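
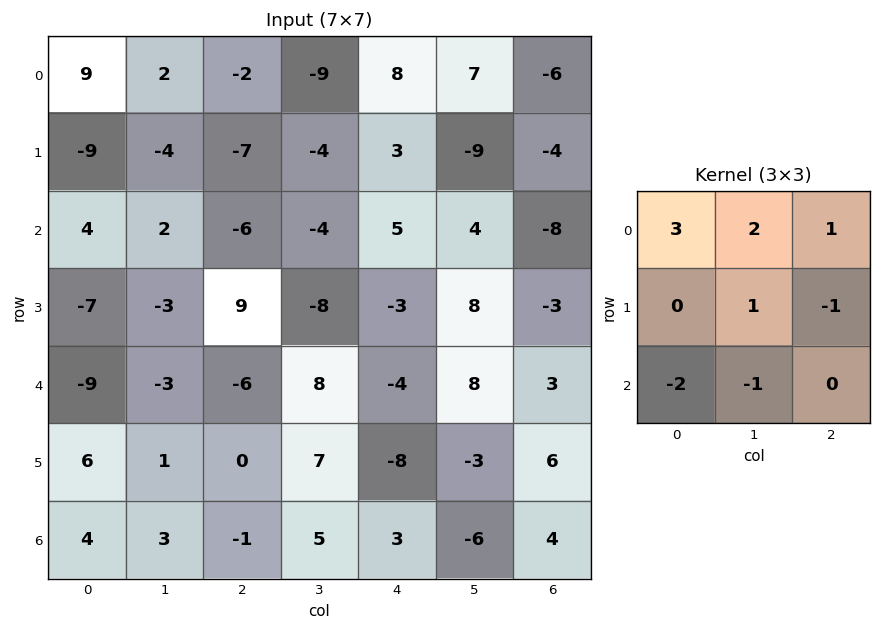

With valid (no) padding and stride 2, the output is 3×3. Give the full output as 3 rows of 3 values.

Output[0,0]: The receptive field on the input at this output position is [9 2 -2 / -9 -4 -7 / 4 2 -6]. Elementwise product with the kernel and sum: 9·3 + 2·2 + -2·1 + -4·1 + -7·-1 + 4·-2 + 2·-1.

22 -7 13
19 -22 26
-49 6 -2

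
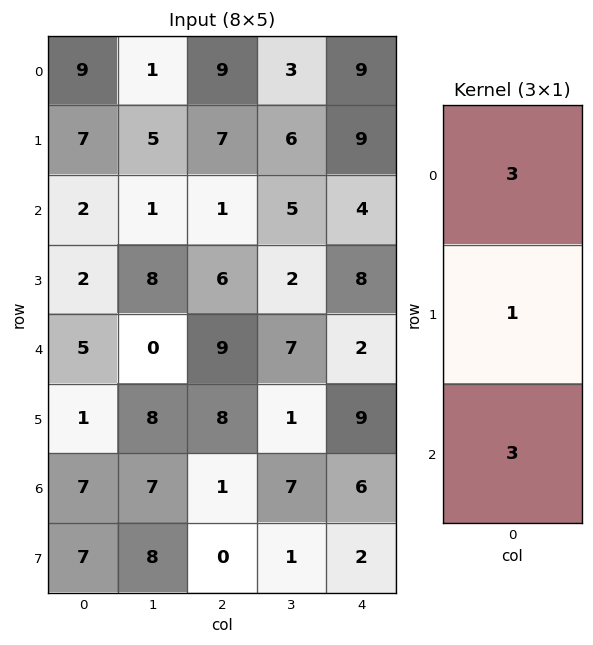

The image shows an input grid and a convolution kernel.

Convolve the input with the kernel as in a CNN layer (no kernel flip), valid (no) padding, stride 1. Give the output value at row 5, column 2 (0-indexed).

The receptive field on the input at this output position is [8 / 1 / 0]. Elementwise product with the kernel and sum: 8·3 + 1·1 + 0·3.

25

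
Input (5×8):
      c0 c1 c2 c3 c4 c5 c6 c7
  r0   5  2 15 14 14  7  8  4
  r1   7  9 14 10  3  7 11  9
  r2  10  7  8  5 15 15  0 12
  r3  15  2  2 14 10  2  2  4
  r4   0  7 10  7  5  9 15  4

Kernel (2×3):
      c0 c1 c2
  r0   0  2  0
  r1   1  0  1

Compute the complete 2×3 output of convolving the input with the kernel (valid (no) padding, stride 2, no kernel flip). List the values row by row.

25 45 28
31 22 42

Output[0,0]: The receptive field on the input at this output position is [5 2 15 / 7 9 14]. Elementwise product with the kernel and sum: 2·2 + 7·1 + 14·1.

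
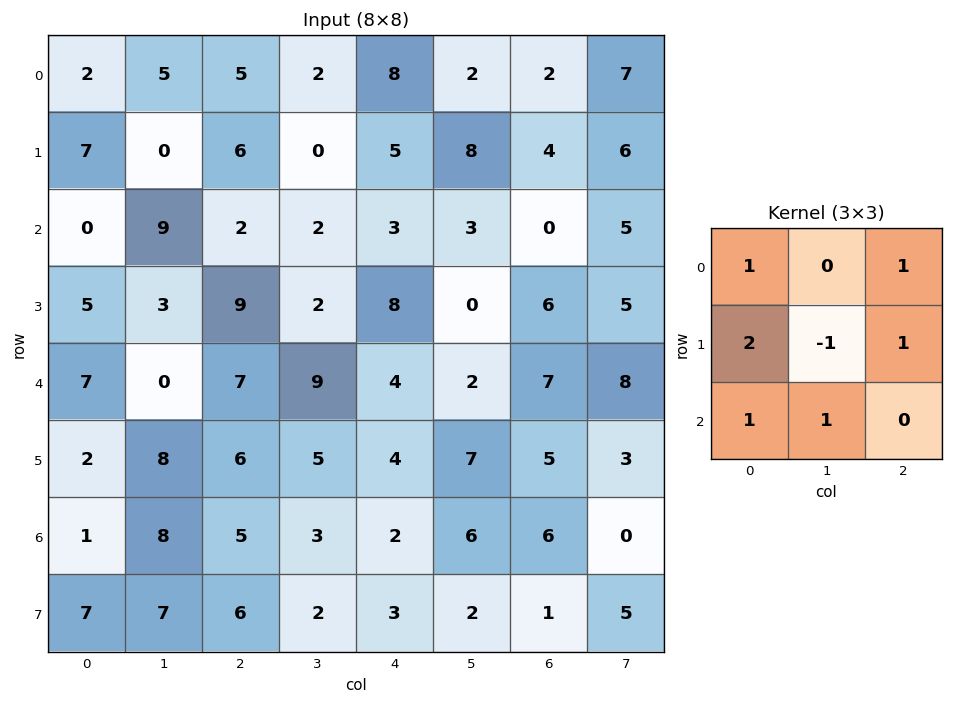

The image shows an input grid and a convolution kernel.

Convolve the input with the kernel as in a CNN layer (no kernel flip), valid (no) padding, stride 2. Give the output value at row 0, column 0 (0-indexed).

36

The receptive field on the input at this output position is [2 5 5 / 7 0 6 / 0 9 2]. Elementwise product with the kernel and sum: 2·1 + 5·1 + 7·2 + 0·-1 + 6·1 + 0·1 + 9·1.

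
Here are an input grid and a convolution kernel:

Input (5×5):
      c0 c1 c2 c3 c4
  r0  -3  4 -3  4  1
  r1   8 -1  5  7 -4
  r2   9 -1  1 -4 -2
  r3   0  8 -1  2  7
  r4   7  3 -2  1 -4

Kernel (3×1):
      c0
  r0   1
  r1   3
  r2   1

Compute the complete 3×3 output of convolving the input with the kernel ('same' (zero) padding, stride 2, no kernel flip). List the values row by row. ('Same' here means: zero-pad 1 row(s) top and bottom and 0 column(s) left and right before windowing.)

-1 -4 -1
35 7 -3
21 -7 -5

Output[0,0]: The receptive field on the zero-padded input at this output position is [0 / -3 / 8]. Elementwise product with the kernel and sum: 0·1 + -3·3 + 8·1.
Output[0,1]: The receptive field on the zero-padded input at this output position is [0 / -3 / 5]. Elementwise product with the kernel and sum: 0·1 + -3·3 + 5·1.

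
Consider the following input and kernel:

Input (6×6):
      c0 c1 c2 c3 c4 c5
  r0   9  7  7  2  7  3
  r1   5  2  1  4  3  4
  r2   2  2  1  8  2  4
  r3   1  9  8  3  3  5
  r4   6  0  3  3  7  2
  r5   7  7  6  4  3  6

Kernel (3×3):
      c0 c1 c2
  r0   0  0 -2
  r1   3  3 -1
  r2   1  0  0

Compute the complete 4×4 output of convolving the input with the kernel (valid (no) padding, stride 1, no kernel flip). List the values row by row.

Output[0,0]: The receptive field on the input at this output position is [9 7 7 / 5 2 1 / 2 2 1]. Elementwise product with the kernel and sum: 7·-2 + 5·3 + 2·3 + 1·-1 + 2·1.

8 3 -1 19
10 2 27 21
26 32 29 8
6 7 11 22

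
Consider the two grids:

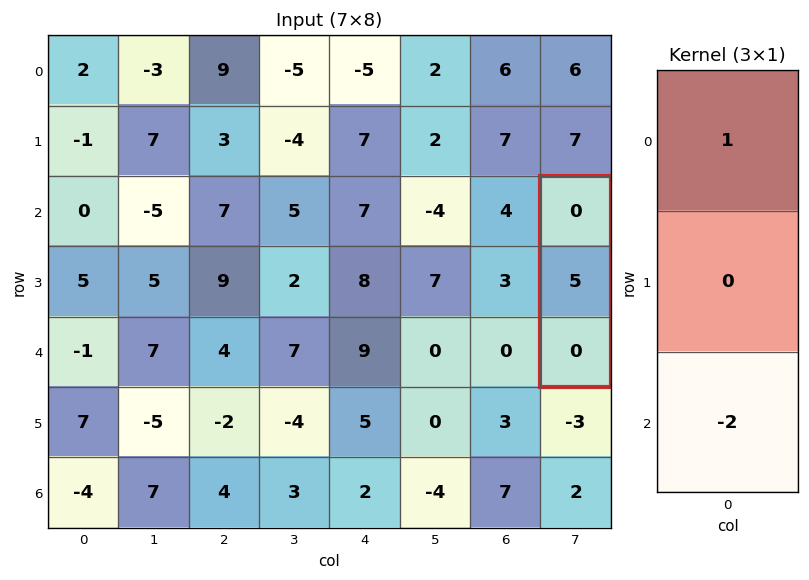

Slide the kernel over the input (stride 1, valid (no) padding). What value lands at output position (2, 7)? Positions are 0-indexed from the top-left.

The receptive field on the input at this output position is [0 / 5 / 0]. Elementwise product with the kernel and sum: 0·1 + 0·-2.

0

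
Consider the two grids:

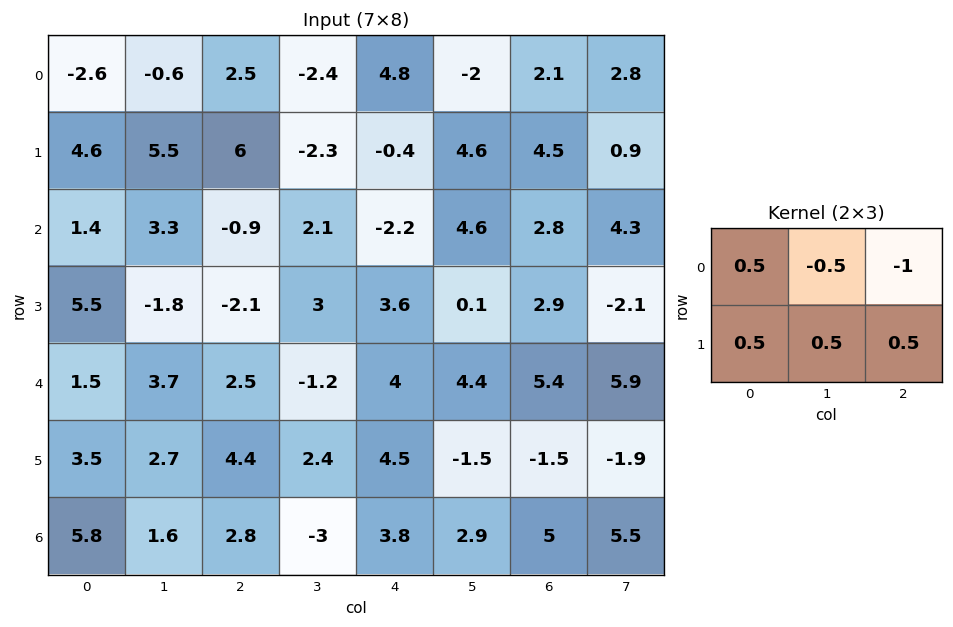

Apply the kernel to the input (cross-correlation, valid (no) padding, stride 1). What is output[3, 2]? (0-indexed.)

The receptive field on the input at this output position is [-2.1 3 3.6 / 2.5 -1.2 4]. Elementwise product with the kernel and sum: -2.1·0.5 + 3·-0.5 + 3.6·-1 + 2.5·0.5 + -1.2·0.5 + 4·0.5.

-3.5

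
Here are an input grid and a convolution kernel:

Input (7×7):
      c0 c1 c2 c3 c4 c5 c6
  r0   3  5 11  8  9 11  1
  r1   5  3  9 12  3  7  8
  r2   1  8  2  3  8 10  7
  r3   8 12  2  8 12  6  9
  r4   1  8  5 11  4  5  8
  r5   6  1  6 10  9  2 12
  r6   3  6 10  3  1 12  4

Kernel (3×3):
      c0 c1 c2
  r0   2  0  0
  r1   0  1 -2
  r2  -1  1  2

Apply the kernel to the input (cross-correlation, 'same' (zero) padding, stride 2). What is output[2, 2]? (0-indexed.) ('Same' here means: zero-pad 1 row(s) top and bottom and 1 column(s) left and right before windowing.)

13

The receptive field on the zero-padded input at this output position is [8 12 6 / 11 4 5 / 10 9 2]. Elementwise product with the kernel and sum: 8·2 + 4·1 + 5·-2 + 10·-1 + 9·1 + 2·2.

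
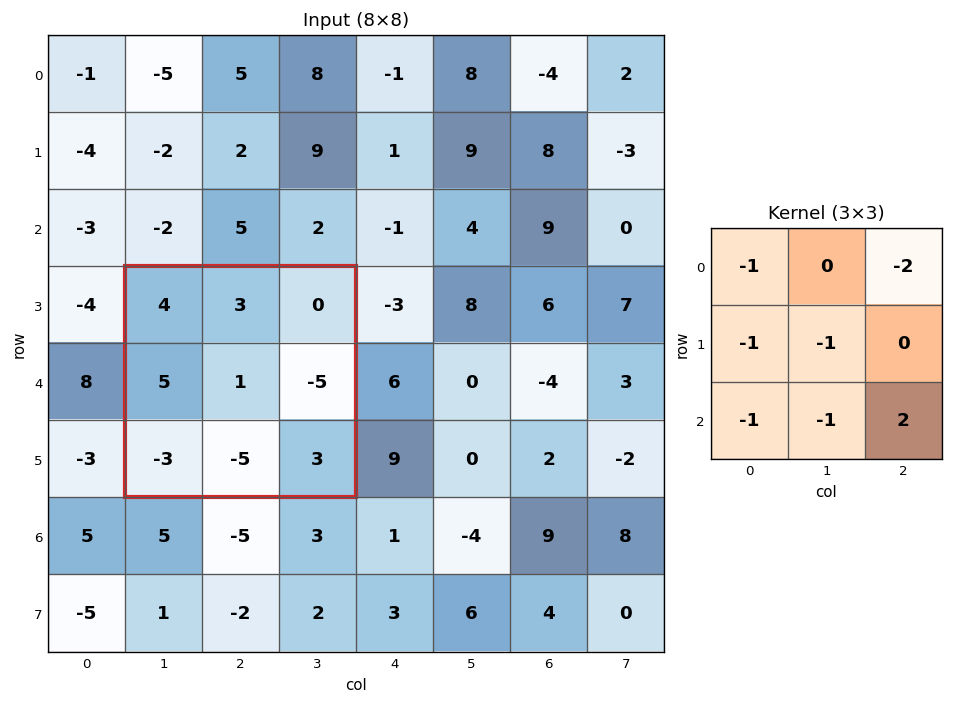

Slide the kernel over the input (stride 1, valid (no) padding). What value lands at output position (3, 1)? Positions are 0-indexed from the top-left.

The receptive field on the input at this output position is [4 3 0 / 5 1 -5 / -3 -5 3]. Elementwise product with the kernel and sum: 4·-1 + 0·-2 + 5·-1 + 1·-1 + -3·-1 + -5·-1 + 3·2.

4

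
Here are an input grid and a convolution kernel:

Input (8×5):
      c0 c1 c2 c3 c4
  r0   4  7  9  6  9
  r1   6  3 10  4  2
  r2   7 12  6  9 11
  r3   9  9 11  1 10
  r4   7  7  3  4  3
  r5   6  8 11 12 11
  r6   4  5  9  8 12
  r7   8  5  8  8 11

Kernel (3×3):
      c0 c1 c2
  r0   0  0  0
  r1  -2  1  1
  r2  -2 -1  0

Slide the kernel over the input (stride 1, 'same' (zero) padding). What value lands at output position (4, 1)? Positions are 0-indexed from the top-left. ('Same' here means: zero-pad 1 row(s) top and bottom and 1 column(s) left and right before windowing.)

The receptive field on the zero-padded input at this output position is [9 9 11 / 7 7 3 / 6 8 11]. Elementwise product with the kernel and sum: 7·-2 + 7·1 + 3·1 + 6·-2 + 8·-1.

-24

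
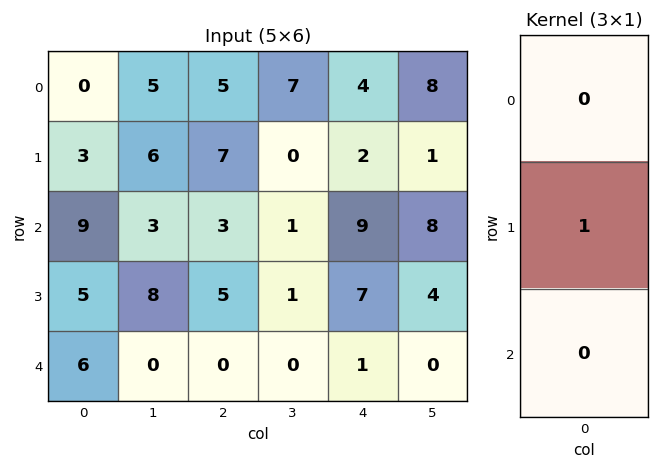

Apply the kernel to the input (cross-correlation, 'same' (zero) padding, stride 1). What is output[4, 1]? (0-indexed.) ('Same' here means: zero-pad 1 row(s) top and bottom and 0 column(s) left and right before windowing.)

The receptive field on the zero-padded input at this output position is [8 / 0 / 0]. Elementwise product with the kernel and sum: 0·1.

0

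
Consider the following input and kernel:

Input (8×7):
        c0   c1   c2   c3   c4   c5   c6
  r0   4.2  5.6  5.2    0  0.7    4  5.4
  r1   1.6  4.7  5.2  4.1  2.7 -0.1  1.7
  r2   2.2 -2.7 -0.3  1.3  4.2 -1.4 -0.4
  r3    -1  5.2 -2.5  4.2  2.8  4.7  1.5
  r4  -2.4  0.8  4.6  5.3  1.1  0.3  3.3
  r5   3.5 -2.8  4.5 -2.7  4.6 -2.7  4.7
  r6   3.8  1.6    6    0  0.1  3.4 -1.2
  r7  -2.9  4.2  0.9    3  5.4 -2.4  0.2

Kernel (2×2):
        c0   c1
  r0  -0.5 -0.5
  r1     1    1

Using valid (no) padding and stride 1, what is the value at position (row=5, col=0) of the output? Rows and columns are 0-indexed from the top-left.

The receptive field on the input at this output position is [3.5 -2.8 / 3.8 1.6]. Elementwise product with the kernel and sum: 3.5·-0.5 + -2.8·-0.5 + 3.8·1 + 1.6·1.

5.05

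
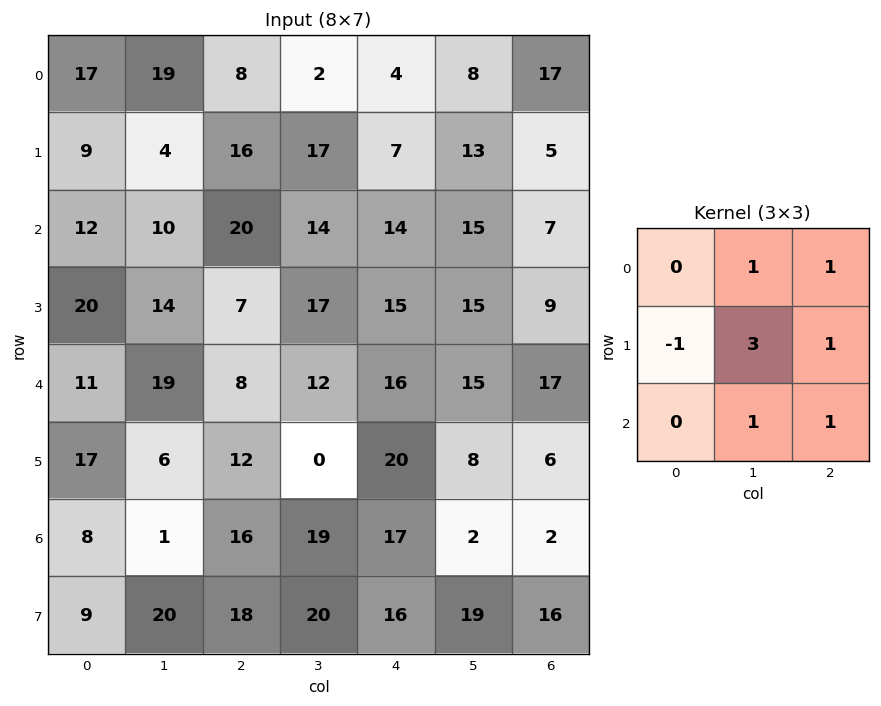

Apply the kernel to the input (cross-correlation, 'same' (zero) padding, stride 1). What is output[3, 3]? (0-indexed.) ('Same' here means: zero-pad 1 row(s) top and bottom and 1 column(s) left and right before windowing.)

The receptive field on the zero-padded input at this output position is [20 14 14 / 7 17 15 / 8 12 16]. Elementwise product with the kernel and sum: 14·1 + 14·1 + 7·-1 + 17·3 + 15·1 + 12·1 + 16·1.

115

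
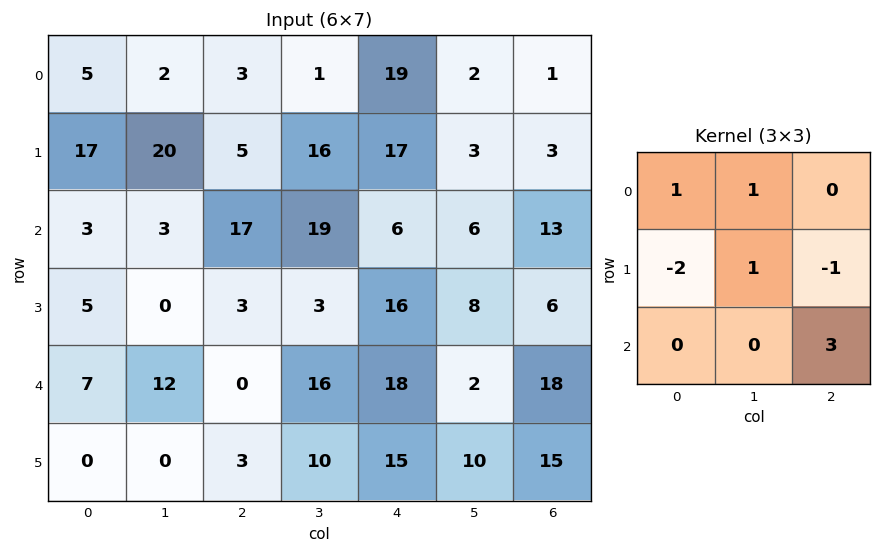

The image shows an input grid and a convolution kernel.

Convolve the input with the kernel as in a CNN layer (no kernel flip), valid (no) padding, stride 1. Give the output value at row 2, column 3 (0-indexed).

33

The receptive field on the input at this output position is [19 6 6 / 3 16 8 / 16 18 2]. Elementwise product with the kernel and sum: 19·1 + 6·1 + 3·-2 + 16·1 + 8·-1 + 2·3.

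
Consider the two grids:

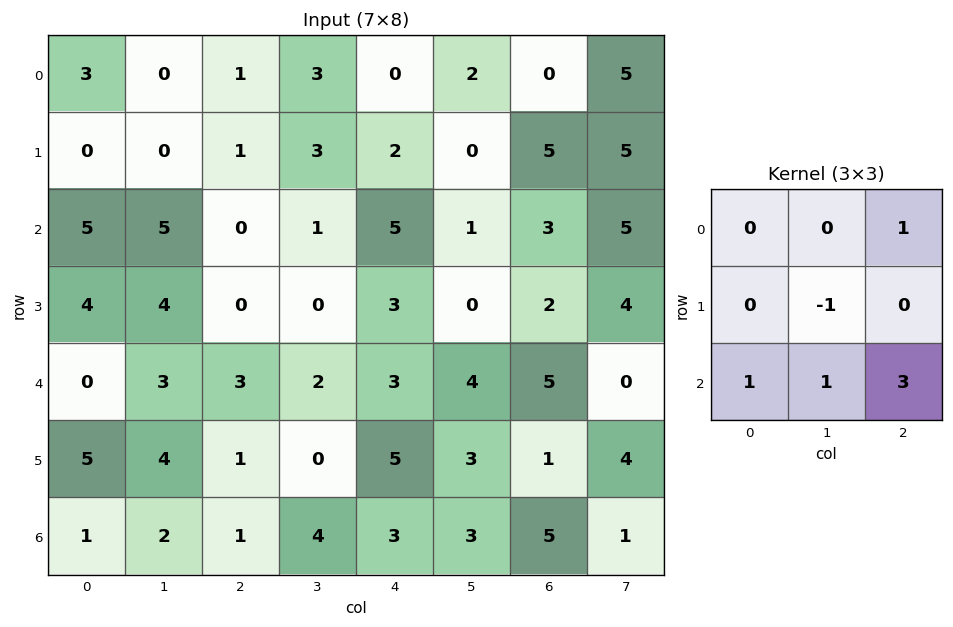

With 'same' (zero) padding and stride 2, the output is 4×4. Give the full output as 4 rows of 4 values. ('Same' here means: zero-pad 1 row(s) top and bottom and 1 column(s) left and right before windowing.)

-3 9 5 20
11 7 -2 16
21 2 11 15
3 -1 0 -1

Output[0,0]: The receptive field on the zero-padded input at this output position is [0 0 0 / 0 3 0 / 0 0 0]. Elementwise product with the kernel and sum: 0·1 + 3·-1 + 0·1 + 0·1 + 0·3.
Output[0,1]: The receptive field on the zero-padded input at this output position is [0 0 0 / 0 1 3 / 0 1 3]. Elementwise product with the kernel and sum: 0·1 + 1·-1 + 0·1 + 1·1 + 3·3.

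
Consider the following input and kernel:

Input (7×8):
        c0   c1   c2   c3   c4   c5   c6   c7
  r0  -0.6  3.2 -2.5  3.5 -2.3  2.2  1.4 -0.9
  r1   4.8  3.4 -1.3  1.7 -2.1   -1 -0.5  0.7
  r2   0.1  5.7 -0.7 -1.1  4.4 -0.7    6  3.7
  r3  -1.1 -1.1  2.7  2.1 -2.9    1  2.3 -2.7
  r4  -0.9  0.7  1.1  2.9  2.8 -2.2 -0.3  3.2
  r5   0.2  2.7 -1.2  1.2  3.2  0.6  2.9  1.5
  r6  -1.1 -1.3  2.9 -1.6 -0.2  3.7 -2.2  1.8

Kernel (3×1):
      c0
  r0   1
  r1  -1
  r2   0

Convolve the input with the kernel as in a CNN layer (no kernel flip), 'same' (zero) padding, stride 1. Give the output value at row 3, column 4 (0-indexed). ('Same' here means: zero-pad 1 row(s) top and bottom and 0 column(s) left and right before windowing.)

The receptive field on the zero-padded input at this output position is [4.4 / -2.9 / 2.8]. Elementwise product with the kernel and sum: 4.4·1 + -2.9·-1.

7.3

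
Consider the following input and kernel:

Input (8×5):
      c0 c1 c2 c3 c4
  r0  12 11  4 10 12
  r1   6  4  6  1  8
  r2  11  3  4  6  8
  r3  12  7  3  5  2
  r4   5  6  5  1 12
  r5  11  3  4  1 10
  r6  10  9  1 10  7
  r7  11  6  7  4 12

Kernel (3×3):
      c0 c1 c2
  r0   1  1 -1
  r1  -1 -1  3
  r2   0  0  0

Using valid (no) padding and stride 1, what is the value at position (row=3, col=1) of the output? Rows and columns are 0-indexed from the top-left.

The receptive field on the input at this output position is [7 3 5 / 6 5 1 / 3 4 1]. Elementwise product with the kernel and sum: 7·1 + 3·1 + 5·-1 + 6·-1 + 5·-1 + 1·3.

-3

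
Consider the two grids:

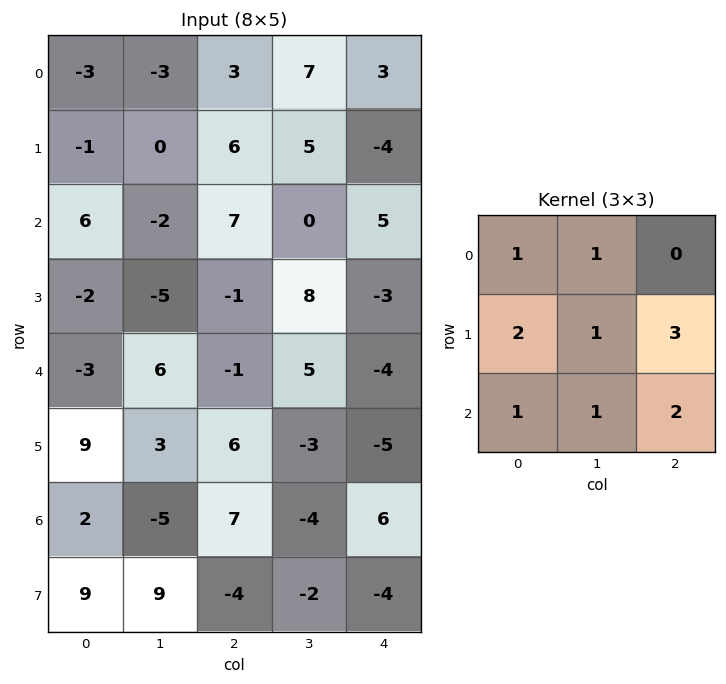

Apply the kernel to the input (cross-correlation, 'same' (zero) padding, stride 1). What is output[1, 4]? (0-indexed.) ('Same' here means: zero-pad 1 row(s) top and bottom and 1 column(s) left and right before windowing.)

The receptive field on the zero-padded input at this output position is [7 3 0 / 5 -4 0 / 0 5 0]. Elementwise product with the kernel and sum: 7·1 + 3·1 + 5·2 + -4·1 + 0·3 + 0·1 + 5·1 + 0·2.

21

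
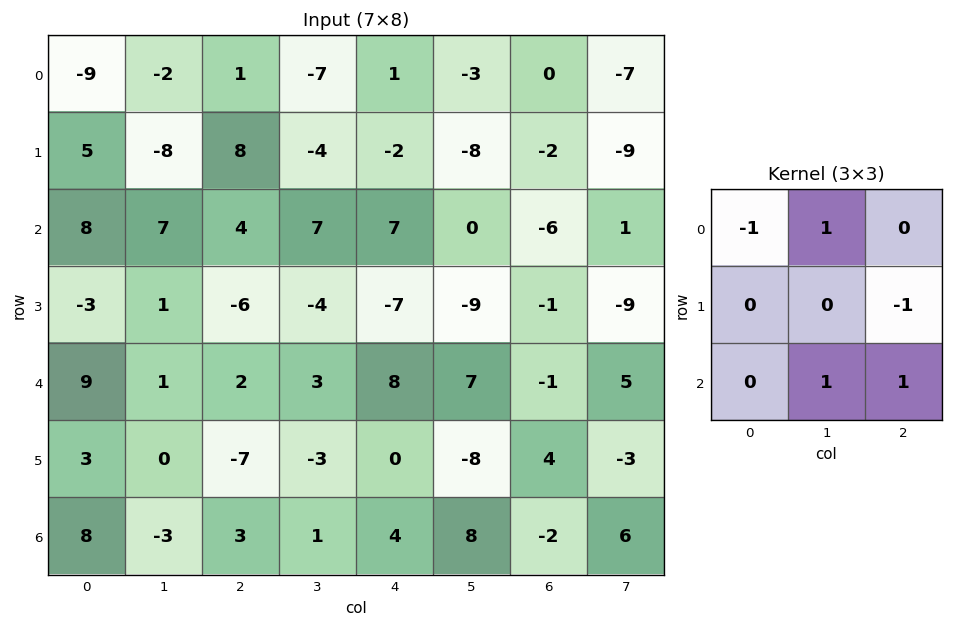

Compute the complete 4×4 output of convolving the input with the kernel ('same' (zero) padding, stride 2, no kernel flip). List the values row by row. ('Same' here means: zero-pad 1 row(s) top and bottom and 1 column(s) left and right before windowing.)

Output[0,0]: The receptive field on the zero-padded input at this output position is [0 0 0 / 0 -9 -2 / 0 5 -8]. Elementwise product with the kernel and sum: 0·-1 + 0·1 + -2·-1 + 5·1 + -8·1.
Output[0,1]: The receptive field on the zero-padded input at this output position is [0 0 0 / -2 1 -7 / -8 8 -4]. Elementwise product with the kernel and sum: 0·-1 + 0·1 + -7·-1 + 8·1 + -4·1.

-1 11 -7 -4
-4 -1 -14 -5
-1 -20 -18 4
6 -8 -5 6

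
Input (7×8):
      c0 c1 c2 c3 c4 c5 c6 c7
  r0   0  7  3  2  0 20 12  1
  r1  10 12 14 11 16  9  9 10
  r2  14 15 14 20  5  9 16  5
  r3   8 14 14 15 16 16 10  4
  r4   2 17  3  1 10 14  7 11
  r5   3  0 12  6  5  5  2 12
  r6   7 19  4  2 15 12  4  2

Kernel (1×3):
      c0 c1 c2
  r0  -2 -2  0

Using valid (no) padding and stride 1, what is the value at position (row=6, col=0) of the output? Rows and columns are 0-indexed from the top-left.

-52

The receptive field on the input at this output position is [7 19 4]. Elementwise product with the kernel and sum: 7·-2 + 19·-2.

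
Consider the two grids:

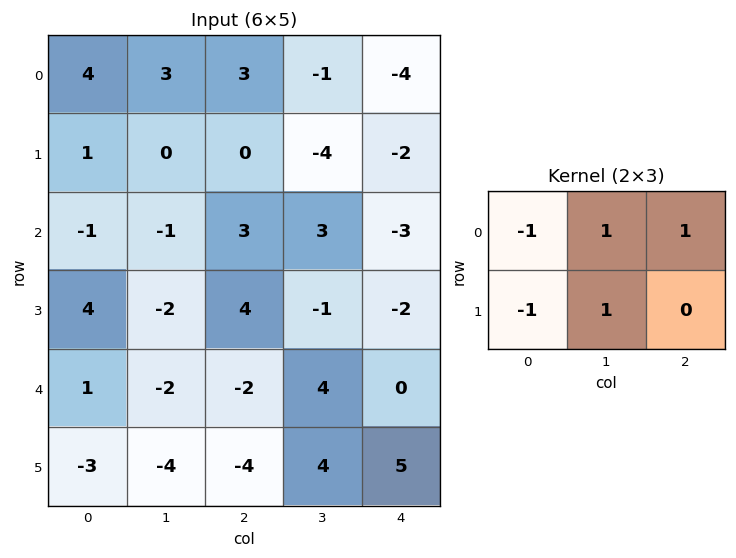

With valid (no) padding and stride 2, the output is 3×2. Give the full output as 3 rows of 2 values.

1 -12
-3 -8
-6 14

Output[0,0]: The receptive field on the input at this output position is [4 3 3 / 1 0 0]. Elementwise product with the kernel and sum: 4·-1 + 3·1 + 3·1 + 1·-1 + 0·1.
Output[0,1]: The receptive field on the input at this output position is [3 -1 -4 / 0 -4 -2]. Elementwise product with the kernel and sum: 3·-1 + -1·1 + -4·1 + 0·-1 + -4·1.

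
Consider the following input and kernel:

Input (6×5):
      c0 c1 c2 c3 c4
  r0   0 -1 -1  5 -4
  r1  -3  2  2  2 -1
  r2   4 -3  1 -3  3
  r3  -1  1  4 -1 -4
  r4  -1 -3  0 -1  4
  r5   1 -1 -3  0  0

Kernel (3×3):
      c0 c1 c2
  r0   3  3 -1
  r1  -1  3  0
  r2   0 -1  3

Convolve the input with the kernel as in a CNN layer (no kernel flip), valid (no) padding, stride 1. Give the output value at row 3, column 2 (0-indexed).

The receptive field on the input at this output position is [4 -1 -4 / 0 -1 4 / -3 0 0]. Elementwise product with the kernel and sum: 4·3 + -1·3 + -4·-1 + 0·-1 + -1·3 + 0·-1 + 0·3.

10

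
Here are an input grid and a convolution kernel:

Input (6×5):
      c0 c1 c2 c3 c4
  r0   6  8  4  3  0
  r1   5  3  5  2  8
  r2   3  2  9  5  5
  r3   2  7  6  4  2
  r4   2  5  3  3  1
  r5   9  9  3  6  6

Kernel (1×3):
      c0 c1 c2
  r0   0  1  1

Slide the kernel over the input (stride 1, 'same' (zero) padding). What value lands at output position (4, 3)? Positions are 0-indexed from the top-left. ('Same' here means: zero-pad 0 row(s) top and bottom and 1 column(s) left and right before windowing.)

4

The receptive field on the zero-padded input at this output position is [3 3 1]. Elementwise product with the kernel and sum: 3·1 + 1·1.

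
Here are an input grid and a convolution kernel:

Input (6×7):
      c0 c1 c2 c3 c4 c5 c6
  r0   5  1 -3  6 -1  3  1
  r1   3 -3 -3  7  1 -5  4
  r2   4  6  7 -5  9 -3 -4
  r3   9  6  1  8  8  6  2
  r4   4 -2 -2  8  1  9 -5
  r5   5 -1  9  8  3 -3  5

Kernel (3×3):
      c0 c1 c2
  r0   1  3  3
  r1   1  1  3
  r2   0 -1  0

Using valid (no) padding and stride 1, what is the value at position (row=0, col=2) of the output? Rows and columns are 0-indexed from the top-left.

The receptive field on the input at this output position is [-3 6 -1 / -3 7 1 / 7 -5 9]. Elementwise product with the kernel and sum: -3·1 + 6·3 + -1·3 + -3·1 + 7·1 + 1·3 + -5·-1.

24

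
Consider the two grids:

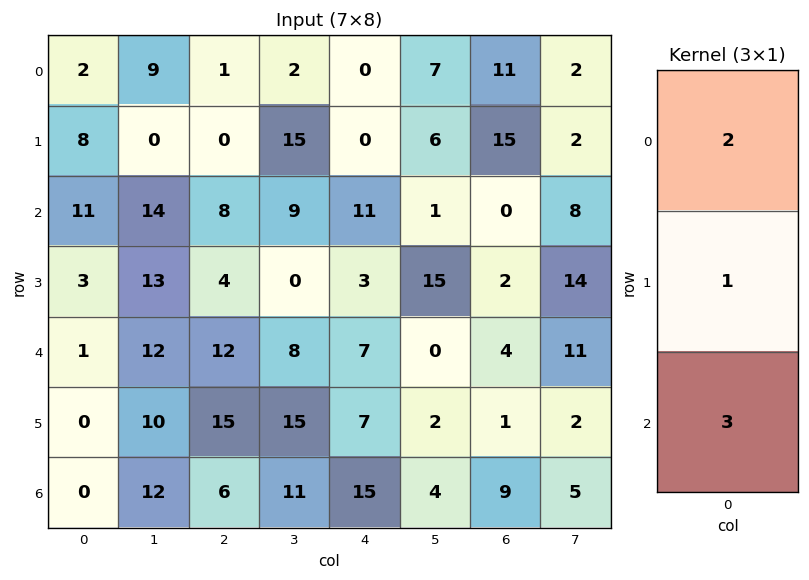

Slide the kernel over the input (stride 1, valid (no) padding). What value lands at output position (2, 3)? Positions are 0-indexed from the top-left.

The receptive field on the input at this output position is [9 / 0 / 8]. Elementwise product with the kernel and sum: 9·2 + 0·1 + 8·3.

42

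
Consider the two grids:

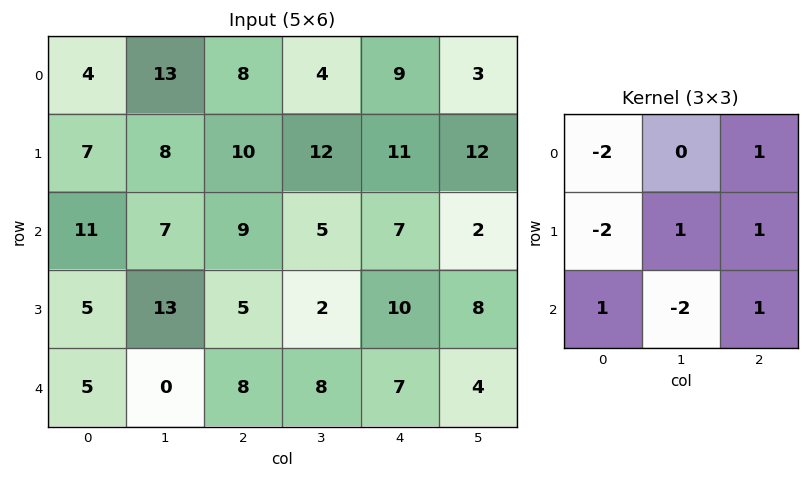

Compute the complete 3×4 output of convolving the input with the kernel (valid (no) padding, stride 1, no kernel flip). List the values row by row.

10 -22 2 -13
-26 1 -4 -23
8 -36 -10 4

Output[0,0]: The receptive field on the input at this output position is [4 13 8 / 7 8 10 / 11 7 9]. Elementwise product with the kernel and sum: 4·-2 + 8·1 + 7·-2 + 8·1 + 10·1 + 11·1 + 7·-2 + 9·1.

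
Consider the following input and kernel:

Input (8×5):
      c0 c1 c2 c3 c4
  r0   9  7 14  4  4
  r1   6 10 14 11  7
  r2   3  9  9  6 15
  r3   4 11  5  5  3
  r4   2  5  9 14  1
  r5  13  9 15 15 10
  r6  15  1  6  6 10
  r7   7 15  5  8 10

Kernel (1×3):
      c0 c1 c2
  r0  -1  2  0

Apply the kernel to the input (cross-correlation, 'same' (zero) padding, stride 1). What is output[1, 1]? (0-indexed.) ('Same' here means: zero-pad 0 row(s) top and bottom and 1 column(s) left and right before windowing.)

14

The receptive field on the zero-padded input at this output position is [6 10 14]. Elementwise product with the kernel and sum: 6·-1 + 10·2.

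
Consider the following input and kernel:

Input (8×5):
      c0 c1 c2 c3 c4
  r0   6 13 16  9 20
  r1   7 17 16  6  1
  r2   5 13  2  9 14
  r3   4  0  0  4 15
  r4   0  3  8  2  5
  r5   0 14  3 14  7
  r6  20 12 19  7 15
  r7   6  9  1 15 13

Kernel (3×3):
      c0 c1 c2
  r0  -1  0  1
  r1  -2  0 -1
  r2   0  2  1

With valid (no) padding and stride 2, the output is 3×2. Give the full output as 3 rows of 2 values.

8 3
3 6
48 13

Output[0,0]: The receptive field on the input at this output position is [6 13 16 / 7 17 16 / 5 13 2]. Elementwise product with the kernel and sum: 6·-1 + 16·1 + 7·-2 + 16·-1 + 13·2 + 2·1.
Output[0,1]: The receptive field on the input at this output position is [16 9 20 / 16 6 1 / 2 9 14]. Elementwise product with the kernel and sum: 16·-1 + 20·1 + 16·-2 + 1·-1 + 9·2 + 14·1.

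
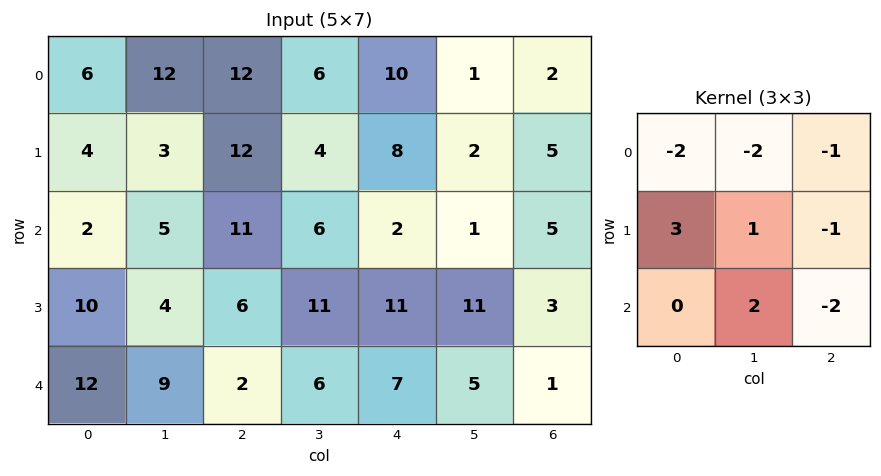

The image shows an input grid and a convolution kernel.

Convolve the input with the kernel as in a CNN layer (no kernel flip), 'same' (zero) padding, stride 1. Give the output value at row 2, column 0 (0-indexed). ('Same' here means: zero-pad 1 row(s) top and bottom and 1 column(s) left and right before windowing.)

-2

The receptive field on the zero-padded input at this output position is [0 4 3 / 0 2 5 / 0 10 4]. Elementwise product with the kernel and sum: 0·-2 + 4·-2 + 3·-1 + 0·3 + 2·1 + 5·-1 + 10·2 + 4·-2.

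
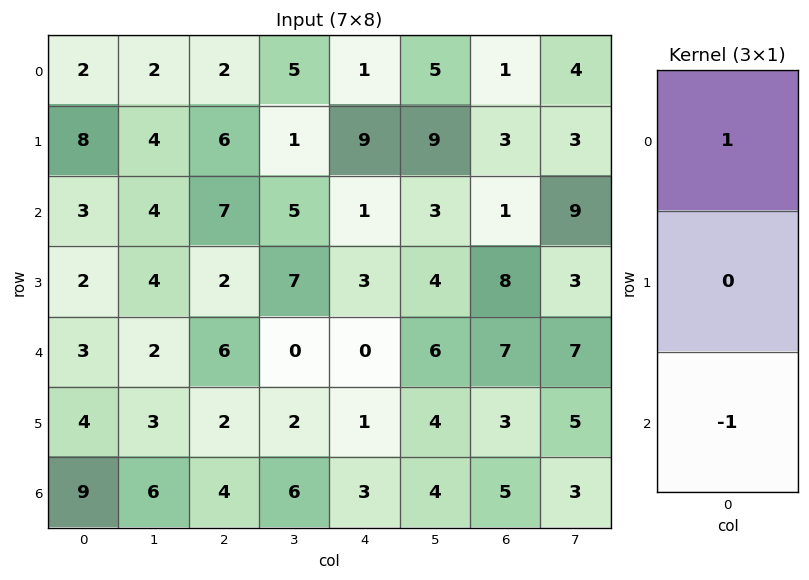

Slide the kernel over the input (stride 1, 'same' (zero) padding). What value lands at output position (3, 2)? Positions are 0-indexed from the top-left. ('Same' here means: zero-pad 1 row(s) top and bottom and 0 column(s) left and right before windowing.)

1

The receptive field on the zero-padded input at this output position is [7 / 2 / 6]. Elementwise product with the kernel and sum: 7·1 + 6·-1.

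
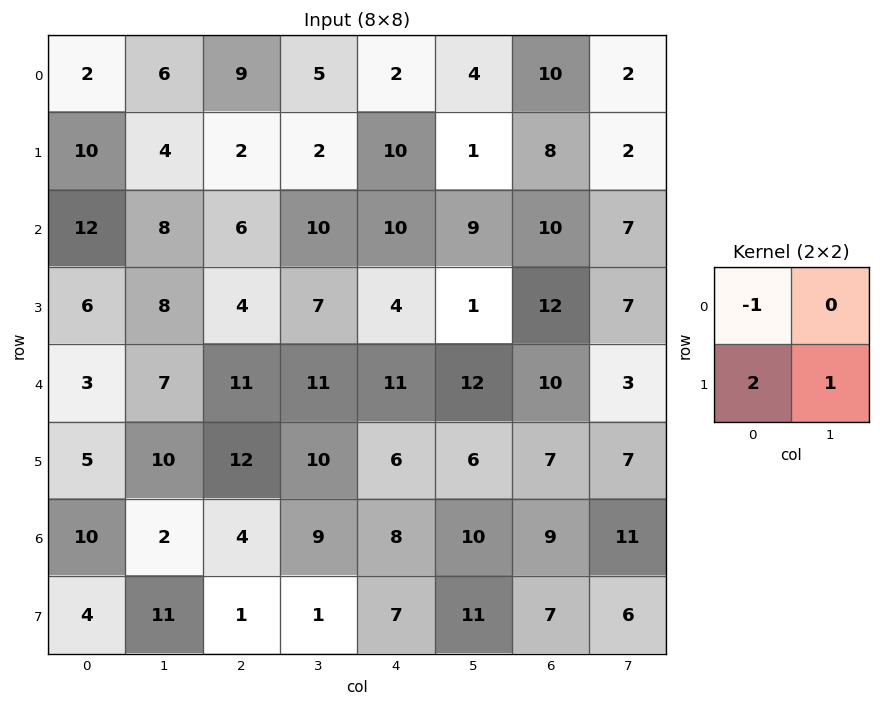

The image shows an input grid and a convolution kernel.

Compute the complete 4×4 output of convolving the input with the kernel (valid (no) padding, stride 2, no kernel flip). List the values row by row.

22 -3 19 8
8 9 -1 21
17 23 7 11
9 -1 17 11

Output[0,0]: The receptive field on the input at this output position is [2 6 / 10 4]. Elementwise product with the kernel and sum: 2·-1 + 10·2 + 4·1.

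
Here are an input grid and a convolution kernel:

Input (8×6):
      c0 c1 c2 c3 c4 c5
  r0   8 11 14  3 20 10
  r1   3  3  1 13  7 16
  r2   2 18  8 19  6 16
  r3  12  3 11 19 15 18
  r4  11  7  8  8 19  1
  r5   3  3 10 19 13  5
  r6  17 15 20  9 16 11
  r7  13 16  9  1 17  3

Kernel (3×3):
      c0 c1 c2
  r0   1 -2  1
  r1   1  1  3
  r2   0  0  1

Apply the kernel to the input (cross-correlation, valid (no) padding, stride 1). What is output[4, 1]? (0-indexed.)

78

The receptive field on the input at this output position is [7 8 8 / 3 10 19 / 15 20 9]. Elementwise product with the kernel and sum: 7·1 + 8·-2 + 8·1 + 3·1 + 10·1 + 19·3 + 9·1.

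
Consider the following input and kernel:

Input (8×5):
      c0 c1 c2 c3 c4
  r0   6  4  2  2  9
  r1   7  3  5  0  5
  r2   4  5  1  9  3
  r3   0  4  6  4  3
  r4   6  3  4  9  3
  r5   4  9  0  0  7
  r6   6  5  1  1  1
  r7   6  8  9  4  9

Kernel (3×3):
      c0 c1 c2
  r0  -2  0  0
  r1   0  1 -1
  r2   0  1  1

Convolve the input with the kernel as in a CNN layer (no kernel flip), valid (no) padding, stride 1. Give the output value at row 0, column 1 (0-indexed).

7

The receptive field on the input at this output position is [4 2 2 / 3 5 0 / 5 1 9]. Elementwise product with the kernel and sum: 4·-2 + 5·1 + 0·-1 + 1·1 + 9·1.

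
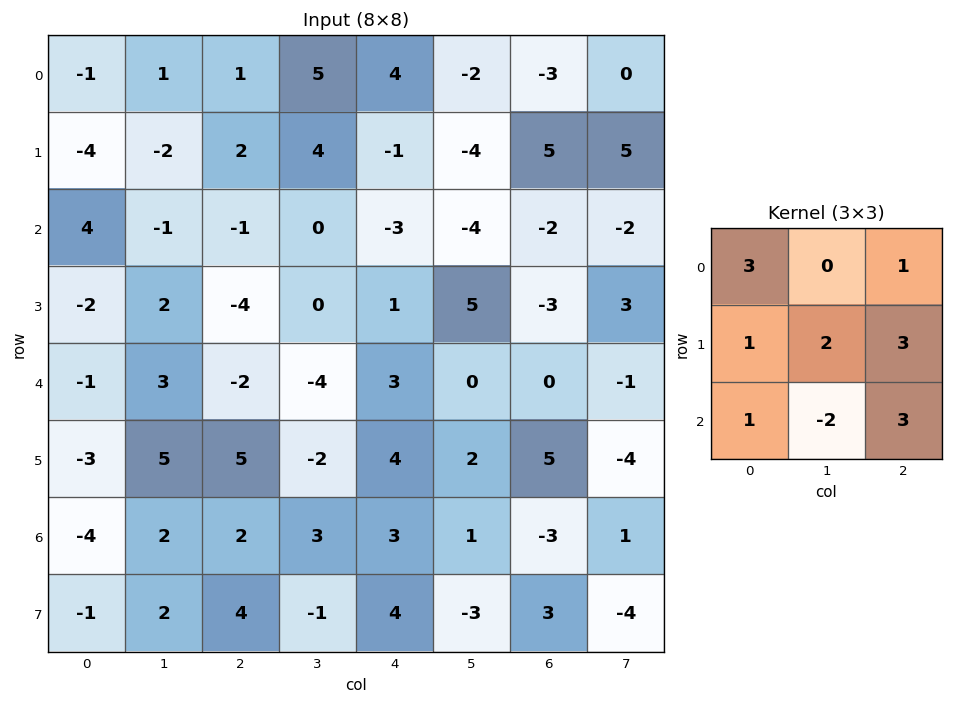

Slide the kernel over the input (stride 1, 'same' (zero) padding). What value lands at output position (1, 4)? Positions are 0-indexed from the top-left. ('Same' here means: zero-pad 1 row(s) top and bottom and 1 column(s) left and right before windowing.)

The receptive field on the zero-padded input at this output position is [5 4 -2 / 4 -1 -4 / 0 -3 -4]. Elementwise product with the kernel and sum: 5·3 + -2·1 + 4·1 + -1·2 + -4·3 + 0·1 + -3·-2 + -4·3.

-3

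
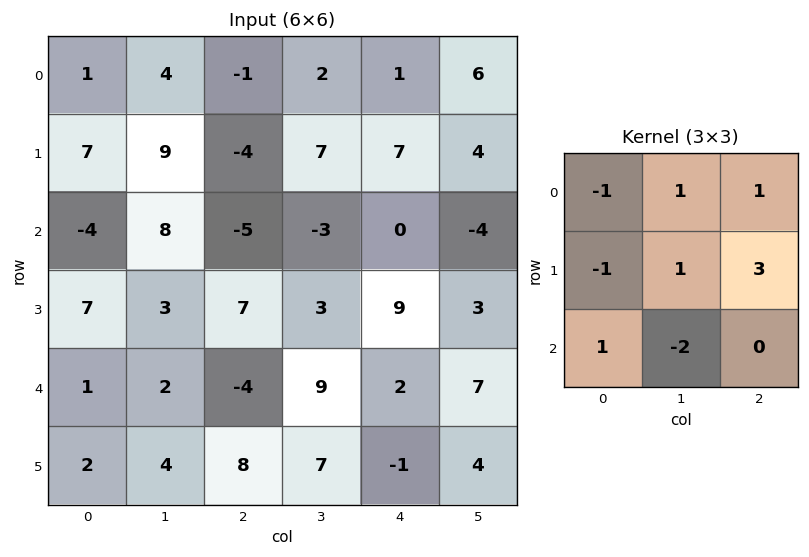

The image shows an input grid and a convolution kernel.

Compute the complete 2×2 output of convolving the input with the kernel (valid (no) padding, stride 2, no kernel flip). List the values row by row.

-28 37
21 3

Output[0,0]: The receptive field on the input at this output position is [1 4 -1 / 7 9 -4 / -4 8 -5]. Elementwise product with the kernel and sum: 1·-1 + 4·1 + -1·1 + 7·-1 + 9·1 + -4·3 + -4·1 + 8·-2.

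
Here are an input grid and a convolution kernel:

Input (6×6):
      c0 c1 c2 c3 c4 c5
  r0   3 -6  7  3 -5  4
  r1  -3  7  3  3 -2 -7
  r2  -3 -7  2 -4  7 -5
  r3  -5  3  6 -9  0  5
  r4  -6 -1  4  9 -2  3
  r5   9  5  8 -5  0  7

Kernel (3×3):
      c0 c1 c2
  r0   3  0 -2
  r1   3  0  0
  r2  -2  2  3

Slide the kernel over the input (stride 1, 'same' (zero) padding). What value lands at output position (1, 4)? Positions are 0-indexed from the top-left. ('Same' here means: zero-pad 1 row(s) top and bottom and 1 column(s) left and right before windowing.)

17

The receptive field on the zero-padded input at this output position is [3 -5 4 / 3 -2 -7 / -4 7 -5]. Elementwise product with the kernel and sum: 3·3 + 4·-2 + 3·3 + -4·-2 + 7·2 + -5·3.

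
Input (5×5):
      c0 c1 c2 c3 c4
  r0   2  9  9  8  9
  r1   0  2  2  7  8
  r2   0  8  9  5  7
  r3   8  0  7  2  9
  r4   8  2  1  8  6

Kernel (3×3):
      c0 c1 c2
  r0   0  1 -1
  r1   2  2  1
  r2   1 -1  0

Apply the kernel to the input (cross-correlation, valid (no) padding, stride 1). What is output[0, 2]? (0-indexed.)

The receptive field on the input at this output position is [9 8 9 / 2 7 8 / 9 5 7]. Elementwise product with the kernel and sum: 8·1 + 9·-1 + 2·2 + 7·2 + 8·1 + 9·1 + 5·-1.

29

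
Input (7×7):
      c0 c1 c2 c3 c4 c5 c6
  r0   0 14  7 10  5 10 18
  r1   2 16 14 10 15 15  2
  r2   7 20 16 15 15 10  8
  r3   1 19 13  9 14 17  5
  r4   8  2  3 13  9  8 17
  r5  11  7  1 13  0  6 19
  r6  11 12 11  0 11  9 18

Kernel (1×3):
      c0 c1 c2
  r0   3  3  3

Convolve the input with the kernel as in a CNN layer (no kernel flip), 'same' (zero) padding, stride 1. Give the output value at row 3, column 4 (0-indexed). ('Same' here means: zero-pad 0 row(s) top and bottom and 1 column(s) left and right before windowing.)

The receptive field on the zero-padded input at this output position is [9 14 17]. Elementwise product with the kernel and sum: 9·3 + 14·3 + 17·3.

120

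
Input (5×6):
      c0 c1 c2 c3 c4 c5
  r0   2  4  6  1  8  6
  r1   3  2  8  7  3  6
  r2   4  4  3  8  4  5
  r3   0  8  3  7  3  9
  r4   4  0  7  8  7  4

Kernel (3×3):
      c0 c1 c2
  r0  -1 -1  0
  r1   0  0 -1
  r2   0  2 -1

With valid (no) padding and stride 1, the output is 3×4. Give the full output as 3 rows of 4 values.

Output[0,0]: The receptive field on the input at this output position is [2 4 6 / 3 2 8 / 4 4 3]. Elementwise product with the kernel and sum: 2·-1 + 4·-1 + 8·-1 + 4·2 + 3·-1.
Output[0,1]: The receptive field on the input at this output position is [4 6 1 / 2 8 7 / 4 3 8]. Elementwise product with the kernel and sum: 4·-1 + 6·-1 + 7·-1 + 3·2 + 8·-1.

-9 -19 2 -12
5 -19 -8 -18
-18 -8 -5 -11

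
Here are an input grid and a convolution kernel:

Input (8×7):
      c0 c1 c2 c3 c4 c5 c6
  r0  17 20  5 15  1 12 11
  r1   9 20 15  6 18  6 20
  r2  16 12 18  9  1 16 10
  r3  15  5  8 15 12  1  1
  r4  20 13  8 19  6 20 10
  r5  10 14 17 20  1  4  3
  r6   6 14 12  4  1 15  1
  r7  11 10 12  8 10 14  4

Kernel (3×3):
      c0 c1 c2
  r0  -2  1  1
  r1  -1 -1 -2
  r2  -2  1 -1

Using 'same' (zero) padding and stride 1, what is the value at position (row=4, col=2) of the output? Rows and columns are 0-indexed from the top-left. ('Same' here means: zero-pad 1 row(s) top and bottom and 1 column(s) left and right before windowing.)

The receptive field on the zero-padded input at this output position is [5 8 15 / 13 8 19 / 14 17 20]. Elementwise product with the kernel and sum: 5·-2 + 8·1 + 15·1 + 13·-1 + 8·-1 + 19·-2 + 14·-2 + 17·1 + 20·-1.

-77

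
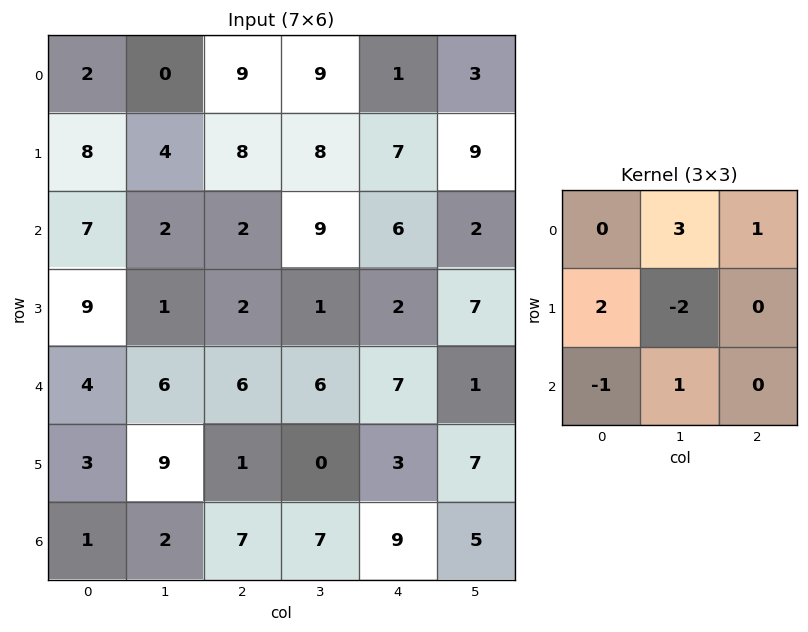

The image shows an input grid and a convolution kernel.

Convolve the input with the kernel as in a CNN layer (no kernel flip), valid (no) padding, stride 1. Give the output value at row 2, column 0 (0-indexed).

26

The receptive field on the input at this output position is [7 2 2 / 9 1 2 / 4 6 6]. Elementwise product with the kernel and sum: 2·3 + 2·1 + 9·2 + 1·-2 + 4·-1 + 6·1.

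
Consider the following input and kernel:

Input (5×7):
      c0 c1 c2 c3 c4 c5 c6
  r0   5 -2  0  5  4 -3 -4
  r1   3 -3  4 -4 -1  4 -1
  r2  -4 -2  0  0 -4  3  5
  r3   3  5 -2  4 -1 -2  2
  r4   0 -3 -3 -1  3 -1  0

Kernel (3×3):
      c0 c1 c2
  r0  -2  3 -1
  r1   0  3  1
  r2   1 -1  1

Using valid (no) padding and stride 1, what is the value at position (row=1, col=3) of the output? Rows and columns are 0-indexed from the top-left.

-5

The receptive field on the input at this output position is [-4 -1 4 / 0 -4 3 / 4 -1 -2]. Elementwise product with the kernel and sum: -4·-2 + -1·3 + 4·-1 + -4·3 + 3·1 + 4·1 + -1·-1 + -2·1.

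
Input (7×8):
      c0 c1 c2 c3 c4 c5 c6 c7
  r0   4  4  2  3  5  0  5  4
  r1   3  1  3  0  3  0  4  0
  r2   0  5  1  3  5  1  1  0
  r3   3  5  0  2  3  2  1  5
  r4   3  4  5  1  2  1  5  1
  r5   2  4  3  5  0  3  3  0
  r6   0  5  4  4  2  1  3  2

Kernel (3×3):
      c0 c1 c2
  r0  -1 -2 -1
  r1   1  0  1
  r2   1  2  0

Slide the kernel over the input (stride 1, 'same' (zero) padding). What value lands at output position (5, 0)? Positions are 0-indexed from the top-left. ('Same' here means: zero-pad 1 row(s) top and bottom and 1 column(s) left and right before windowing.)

-6

The receptive field on the zero-padded input at this output position is [0 3 4 / 0 2 4 / 0 0 5]. Elementwise product with the kernel and sum: 0·-1 + 3·-2 + 4·-1 + 0·1 + 4·1 + 0·1 + 0·2.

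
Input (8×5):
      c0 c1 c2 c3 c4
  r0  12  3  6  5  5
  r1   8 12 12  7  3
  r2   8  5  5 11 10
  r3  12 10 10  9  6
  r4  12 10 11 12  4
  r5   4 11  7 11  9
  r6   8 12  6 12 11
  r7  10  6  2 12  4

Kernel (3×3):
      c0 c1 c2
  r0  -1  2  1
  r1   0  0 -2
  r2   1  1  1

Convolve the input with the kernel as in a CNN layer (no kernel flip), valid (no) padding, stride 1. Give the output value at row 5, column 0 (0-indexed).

31

The receptive field on the input at this output position is [4 11 7 / 8 12 6 / 10 6 2]. Elementwise product with the kernel and sum: 4·-1 + 11·2 + 7·1 + 6·-2 + 10·1 + 6·1 + 2·1.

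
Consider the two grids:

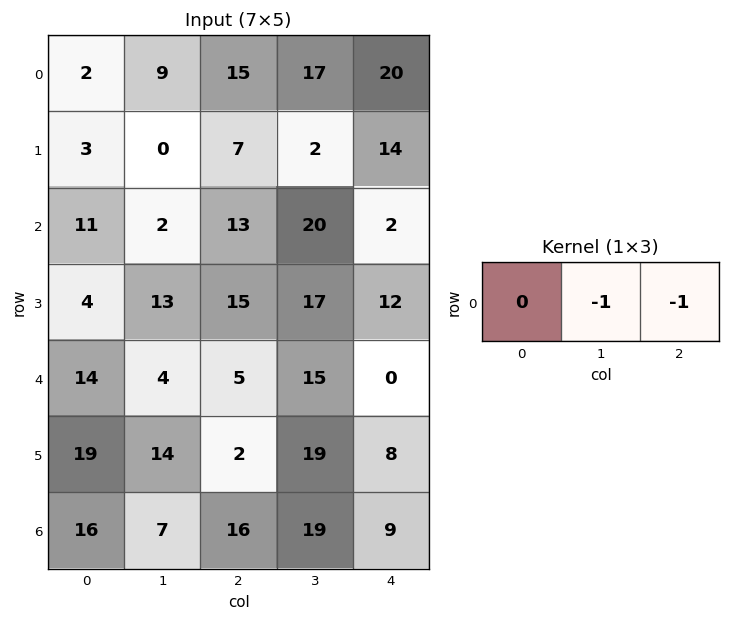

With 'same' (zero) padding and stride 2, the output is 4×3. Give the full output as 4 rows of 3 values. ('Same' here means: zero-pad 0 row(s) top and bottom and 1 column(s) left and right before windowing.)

Output[0,0]: The receptive field on the zero-padded input at this output position is [0 2 9]. Elementwise product with the kernel and sum: 2·-1 + 9·-1.
Output[0,1]: The receptive field on the zero-padded input at this output position is [9 15 17]. Elementwise product with the kernel and sum: 15·-1 + 17·-1.

-11 -32 -20
-13 -33 -2
-18 -20 0
-23 -35 -9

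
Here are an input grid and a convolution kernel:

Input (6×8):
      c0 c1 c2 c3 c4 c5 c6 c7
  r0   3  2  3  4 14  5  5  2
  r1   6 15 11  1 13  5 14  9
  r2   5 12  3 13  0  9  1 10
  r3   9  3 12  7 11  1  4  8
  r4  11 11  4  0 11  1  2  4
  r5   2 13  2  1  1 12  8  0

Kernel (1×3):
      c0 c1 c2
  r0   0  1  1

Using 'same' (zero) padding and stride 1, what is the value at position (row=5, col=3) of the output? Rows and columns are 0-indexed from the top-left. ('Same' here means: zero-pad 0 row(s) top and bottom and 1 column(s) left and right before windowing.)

The receptive field on the zero-padded input at this output position is [2 1 1]. Elementwise product with the kernel and sum: 1·1 + 1·1.

2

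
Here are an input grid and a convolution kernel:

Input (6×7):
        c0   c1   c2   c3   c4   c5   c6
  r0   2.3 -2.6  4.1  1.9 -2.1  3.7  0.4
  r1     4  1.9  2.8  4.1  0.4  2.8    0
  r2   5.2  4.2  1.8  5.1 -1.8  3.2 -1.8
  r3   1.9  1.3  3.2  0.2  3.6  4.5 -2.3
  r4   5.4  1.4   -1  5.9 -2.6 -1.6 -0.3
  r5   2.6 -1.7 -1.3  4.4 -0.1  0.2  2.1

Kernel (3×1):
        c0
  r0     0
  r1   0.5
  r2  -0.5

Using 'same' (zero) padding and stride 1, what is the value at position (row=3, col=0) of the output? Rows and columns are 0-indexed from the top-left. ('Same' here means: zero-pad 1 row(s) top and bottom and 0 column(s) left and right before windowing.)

-1.75

The receptive field on the zero-padded input at this output position is [5.2 / 1.9 / 5.4]. Elementwise product with the kernel and sum: 1.9·0.5 + 5.4·-0.5.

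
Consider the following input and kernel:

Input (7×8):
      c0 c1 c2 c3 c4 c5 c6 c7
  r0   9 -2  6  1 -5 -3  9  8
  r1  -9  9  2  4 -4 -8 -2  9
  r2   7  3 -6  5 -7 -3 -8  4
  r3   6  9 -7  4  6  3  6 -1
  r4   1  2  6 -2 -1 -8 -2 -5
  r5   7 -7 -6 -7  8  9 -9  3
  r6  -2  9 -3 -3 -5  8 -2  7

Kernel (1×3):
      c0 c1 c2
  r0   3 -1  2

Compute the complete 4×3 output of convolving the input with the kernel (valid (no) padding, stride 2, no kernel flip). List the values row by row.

Output[0,0]: The receptive field on the input at this output position is [9 -2 6]. Elementwise product with the kernel and sum: 9·3 + -2·-1 + 6·2.
Output[0,1]: The receptive field on the input at this output position is [6 1 -5]. Elementwise product with the kernel and sum: 6·3 + 1·-1 + -5·2.

41 7 6
6 -37 -34
13 18 1
-21 -16 -27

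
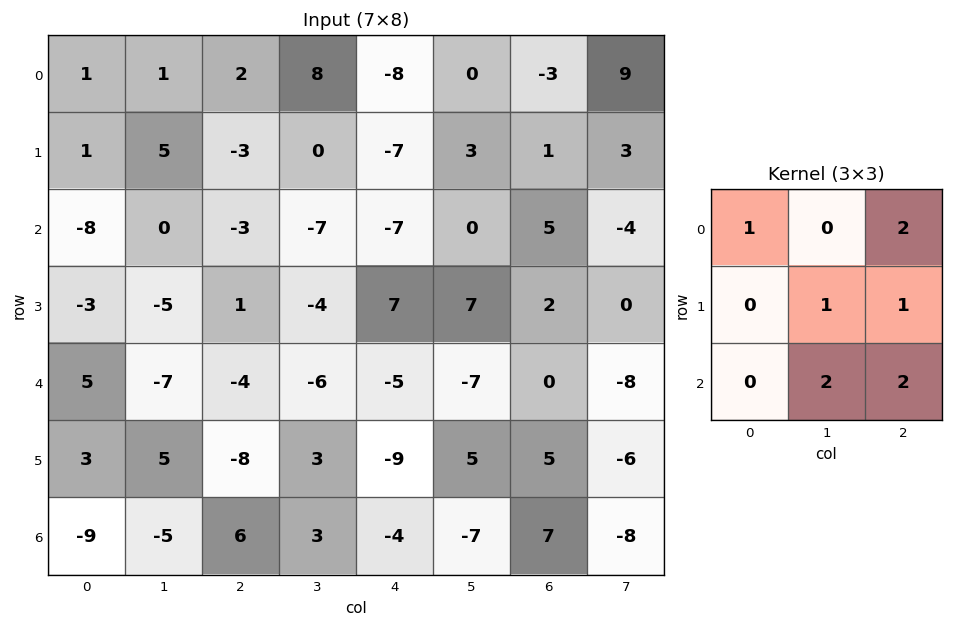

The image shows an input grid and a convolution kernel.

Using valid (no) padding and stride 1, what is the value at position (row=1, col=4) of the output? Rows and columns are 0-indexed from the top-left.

18

The receptive field on the input at this output position is [-7 3 1 / -7 0 5 / 7 7 2]. Elementwise product with the kernel and sum: -7·1 + 1·2 + 0·1 + 5·1 + 7·2 + 2·2.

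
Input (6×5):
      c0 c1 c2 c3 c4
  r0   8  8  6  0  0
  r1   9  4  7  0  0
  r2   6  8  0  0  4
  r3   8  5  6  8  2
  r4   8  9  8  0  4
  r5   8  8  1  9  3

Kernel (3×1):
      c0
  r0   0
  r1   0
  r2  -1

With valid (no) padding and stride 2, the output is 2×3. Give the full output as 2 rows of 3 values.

-6 0 -4
-8 -8 -4

Output[0,0]: The receptive field on the input at this output position is [8 / 9 / 6]. Elementwise product with the kernel and sum: 6·-1.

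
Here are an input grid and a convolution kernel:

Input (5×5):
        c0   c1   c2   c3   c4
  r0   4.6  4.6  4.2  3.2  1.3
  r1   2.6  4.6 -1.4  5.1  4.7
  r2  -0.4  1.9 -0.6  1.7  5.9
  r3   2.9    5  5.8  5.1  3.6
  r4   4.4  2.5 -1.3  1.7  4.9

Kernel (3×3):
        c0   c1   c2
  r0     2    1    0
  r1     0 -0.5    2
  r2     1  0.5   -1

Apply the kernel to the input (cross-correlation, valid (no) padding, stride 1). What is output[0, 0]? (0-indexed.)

The receptive field on the input at this output position is [4.6 4.6 4.2 / 2.6 4.6 -1.4 / -0.4 1.9 -0.6]. Elementwise product with the kernel and sum: 4.6·2 + 4.6·1 + 4.6·-0.5 + -1.4·2 + -0.4·1 + 1.9·0.5 + -0.6·-1.

9.85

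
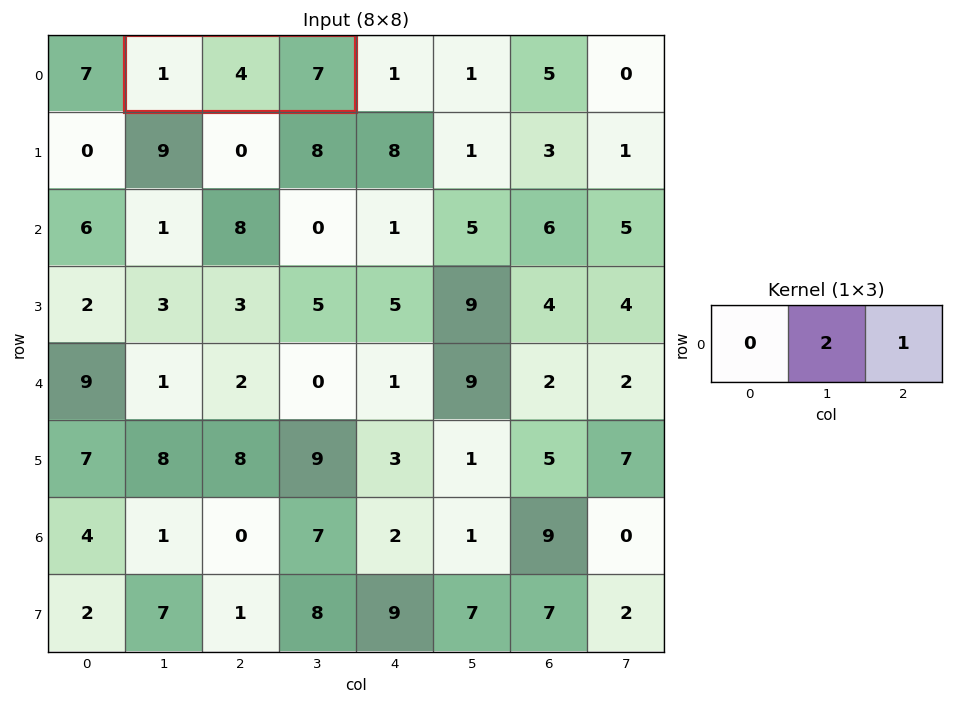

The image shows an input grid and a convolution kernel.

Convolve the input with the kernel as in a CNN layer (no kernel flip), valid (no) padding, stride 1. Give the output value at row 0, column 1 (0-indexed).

The receptive field on the input at this output position is [1 4 7]. Elementwise product with the kernel and sum: 4·2 + 7·1.

15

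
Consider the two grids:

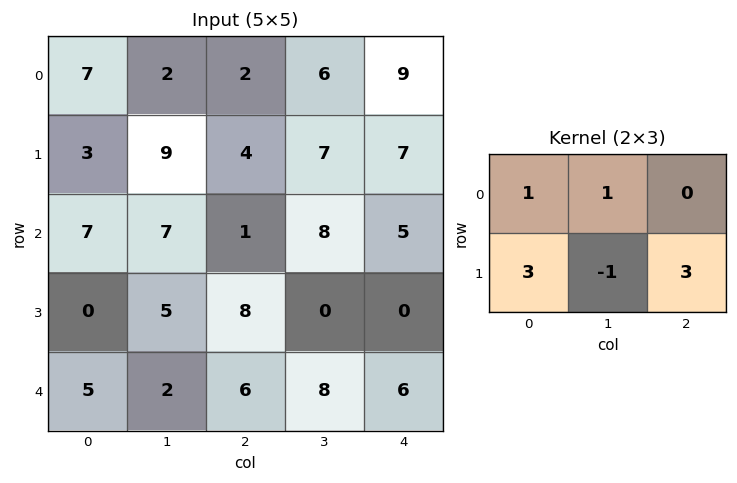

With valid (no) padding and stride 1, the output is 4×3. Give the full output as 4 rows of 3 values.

21 48 34
29 57 21
33 15 33
36 37 36

Output[0,0]: The receptive field on the input at this output position is [7 2 2 / 3 9 4]. Elementwise product with the kernel and sum: 7·1 + 2·1 + 3·3 + 9·-1 + 4·3.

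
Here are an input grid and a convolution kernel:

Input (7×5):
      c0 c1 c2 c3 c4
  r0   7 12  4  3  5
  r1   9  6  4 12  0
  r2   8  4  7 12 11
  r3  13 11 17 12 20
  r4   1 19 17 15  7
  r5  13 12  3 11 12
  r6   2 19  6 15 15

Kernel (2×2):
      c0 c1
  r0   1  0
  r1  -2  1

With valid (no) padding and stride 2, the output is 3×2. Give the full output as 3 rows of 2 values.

Output[0,0]: The receptive field on the input at this output position is [7 12 / 9 6]. Elementwise product with the kernel and sum: 7·1 + 9·-2 + 6·1.
Output[0,1]: The receptive field on the input at this output position is [4 3 / 4 12]. Elementwise product with the kernel and sum: 4·1 + 4·-2 + 12·1.

-5 8
-7 -15
-13 22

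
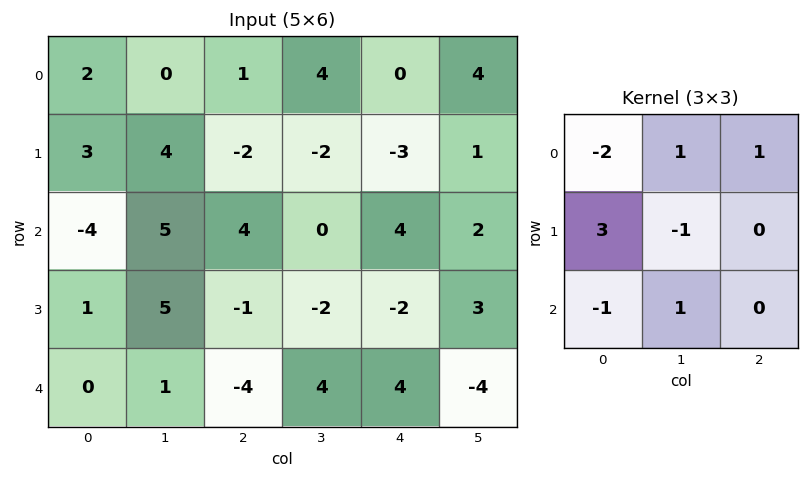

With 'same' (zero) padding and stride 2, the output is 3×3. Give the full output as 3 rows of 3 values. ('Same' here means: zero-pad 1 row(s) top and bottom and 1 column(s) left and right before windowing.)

1 -7 11
12 -7 -2
6 -6 13

Output[0,0]: The receptive field on the zero-padded input at this output position is [0 0 0 / 0 2 0 / 0 3 4]. Elementwise product with the kernel and sum: 0·-2 + 0·1 + 0·1 + 0·3 + 2·-1 + 0·-1 + 3·1.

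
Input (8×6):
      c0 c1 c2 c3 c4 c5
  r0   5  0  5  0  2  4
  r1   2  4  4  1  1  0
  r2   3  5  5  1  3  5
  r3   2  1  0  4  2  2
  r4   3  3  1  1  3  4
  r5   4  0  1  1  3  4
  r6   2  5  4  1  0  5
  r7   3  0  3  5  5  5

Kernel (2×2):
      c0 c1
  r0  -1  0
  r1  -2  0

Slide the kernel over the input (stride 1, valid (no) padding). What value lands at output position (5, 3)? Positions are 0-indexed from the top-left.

The receptive field on the input at this output position is [1 3 / 1 0]. Elementwise product with the kernel and sum: 1·-1 + 1·-2.

-3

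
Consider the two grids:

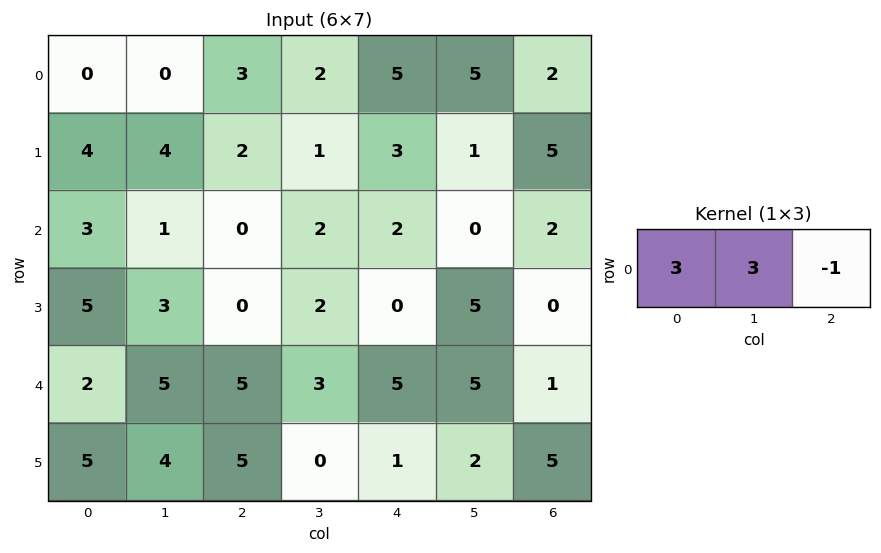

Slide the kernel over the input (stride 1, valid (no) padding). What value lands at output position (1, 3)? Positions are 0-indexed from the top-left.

11

The receptive field on the input at this output position is [1 3 1]. Elementwise product with the kernel and sum: 1·3 + 3·3 + 1·-1.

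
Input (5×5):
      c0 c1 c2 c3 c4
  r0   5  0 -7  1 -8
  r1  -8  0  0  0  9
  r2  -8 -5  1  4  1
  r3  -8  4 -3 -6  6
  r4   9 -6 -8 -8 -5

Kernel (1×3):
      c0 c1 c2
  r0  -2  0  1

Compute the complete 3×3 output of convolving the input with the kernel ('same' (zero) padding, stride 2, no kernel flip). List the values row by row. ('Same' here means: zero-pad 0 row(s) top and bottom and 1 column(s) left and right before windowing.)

0 1 -2
-5 14 -8
-6 4 16

Output[0,0]: The receptive field on the zero-padded input at this output position is [0 5 0]. Elementwise product with the kernel and sum: 0·-2 + 0·1.
Output[0,1]: The receptive field on the zero-padded input at this output position is [0 -7 1]. Elementwise product with the kernel and sum: 0·-2 + 1·1.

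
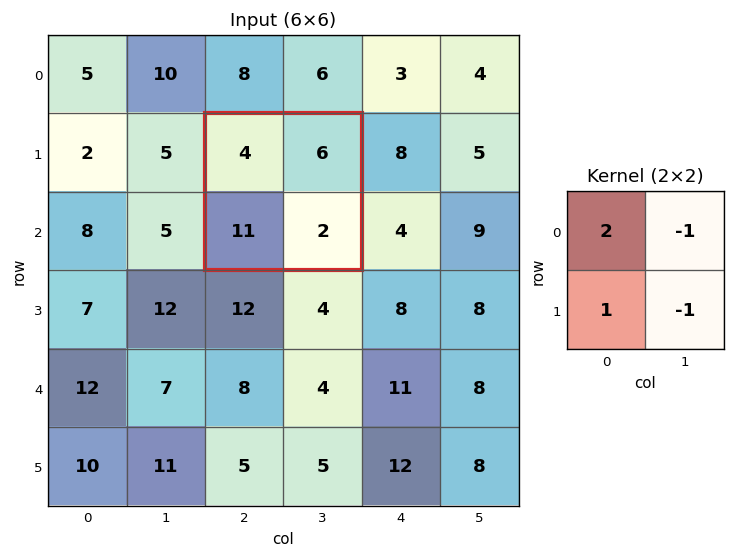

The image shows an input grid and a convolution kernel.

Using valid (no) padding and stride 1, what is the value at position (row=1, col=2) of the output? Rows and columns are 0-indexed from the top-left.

11

The receptive field on the input at this output position is [4 6 / 11 2]. Elementwise product with the kernel and sum: 4·2 + 6·-1 + 11·1 + 2·-1.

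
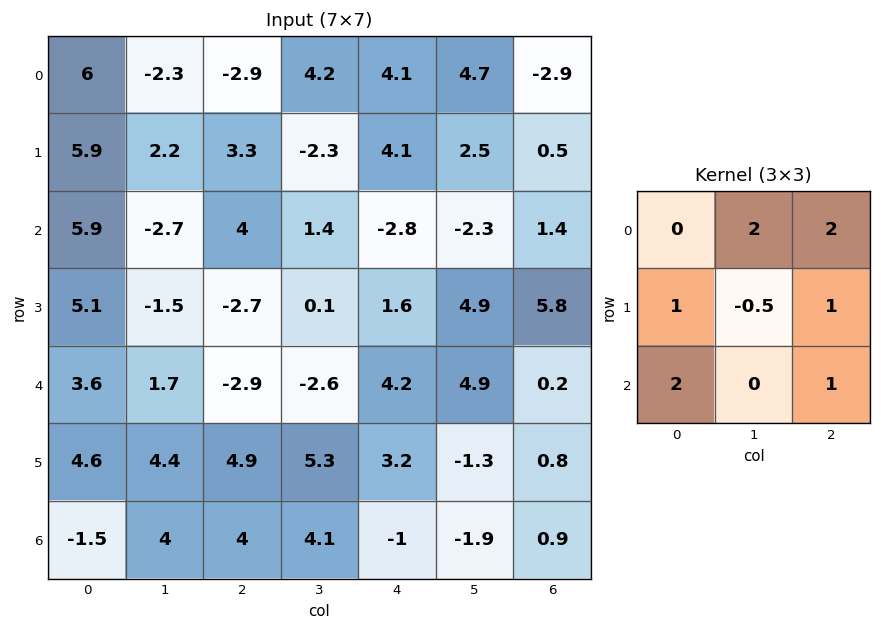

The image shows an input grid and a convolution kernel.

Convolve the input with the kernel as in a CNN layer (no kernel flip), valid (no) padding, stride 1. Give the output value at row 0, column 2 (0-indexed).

30.35

The receptive field on the input at this output position is [-2.9 4.2 4.1 / 3.3 -2.3 4.1 / 4 1.4 -2.8]. Elementwise product with the kernel and sum: 4.2·2 + 4.1·2 + 3.3·1 + -2.3·-0.5 + 4.1·1 + 4·2 + -2.8·1.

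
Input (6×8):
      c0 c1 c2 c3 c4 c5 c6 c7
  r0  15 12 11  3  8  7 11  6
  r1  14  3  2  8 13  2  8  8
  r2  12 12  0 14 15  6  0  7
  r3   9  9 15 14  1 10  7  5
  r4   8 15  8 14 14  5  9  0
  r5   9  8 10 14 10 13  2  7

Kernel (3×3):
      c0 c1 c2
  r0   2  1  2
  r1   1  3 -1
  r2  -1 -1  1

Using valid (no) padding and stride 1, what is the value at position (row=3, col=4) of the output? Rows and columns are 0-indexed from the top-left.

The receptive field on the input at this output position is [1 10 7 / 14 5 9 / 10 13 2]. Elementwise product with the kernel and sum: 1·2 + 10·1 + 7·2 + 14·1 + 5·3 + 9·-1 + 10·-1 + 13·-1 + 2·1.

25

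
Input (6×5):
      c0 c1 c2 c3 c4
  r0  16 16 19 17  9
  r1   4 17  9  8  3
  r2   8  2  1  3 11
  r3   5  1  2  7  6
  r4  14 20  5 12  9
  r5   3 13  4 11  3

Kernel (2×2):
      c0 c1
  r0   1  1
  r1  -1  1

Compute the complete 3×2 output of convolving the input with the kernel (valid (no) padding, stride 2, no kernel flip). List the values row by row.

45 35
6 9
44 24

Output[0,0]: The receptive field on the input at this output position is [16 16 / 4 17]. Elementwise product with the kernel and sum: 16·1 + 16·1 + 4·-1 + 17·1.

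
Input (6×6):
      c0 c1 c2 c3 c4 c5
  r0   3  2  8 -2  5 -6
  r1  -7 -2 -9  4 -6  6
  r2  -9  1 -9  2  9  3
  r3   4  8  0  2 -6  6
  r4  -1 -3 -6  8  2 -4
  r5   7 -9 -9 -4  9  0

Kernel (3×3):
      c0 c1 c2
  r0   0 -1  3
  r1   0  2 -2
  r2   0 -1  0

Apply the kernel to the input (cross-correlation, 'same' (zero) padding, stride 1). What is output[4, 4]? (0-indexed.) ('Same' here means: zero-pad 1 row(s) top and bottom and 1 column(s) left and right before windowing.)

The receptive field on the zero-padded input at this output position is [2 -6 6 / 8 2 -4 / -4 9 0]. Elementwise product with the kernel and sum: -6·-1 + 6·3 + 2·2 + -4·-2 + 9·-1.

27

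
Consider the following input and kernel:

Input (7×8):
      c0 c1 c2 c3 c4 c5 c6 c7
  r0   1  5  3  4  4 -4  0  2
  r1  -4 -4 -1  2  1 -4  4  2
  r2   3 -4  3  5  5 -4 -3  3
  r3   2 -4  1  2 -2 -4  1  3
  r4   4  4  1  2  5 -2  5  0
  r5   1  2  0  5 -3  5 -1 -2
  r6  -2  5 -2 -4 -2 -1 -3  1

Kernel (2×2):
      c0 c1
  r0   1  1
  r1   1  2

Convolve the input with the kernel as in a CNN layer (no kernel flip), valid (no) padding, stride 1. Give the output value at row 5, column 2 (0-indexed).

-5

The receptive field on the input at this output position is [0 5 / -2 -4]. Elementwise product with the kernel and sum: 0·1 + 5·1 + -2·1 + -4·2.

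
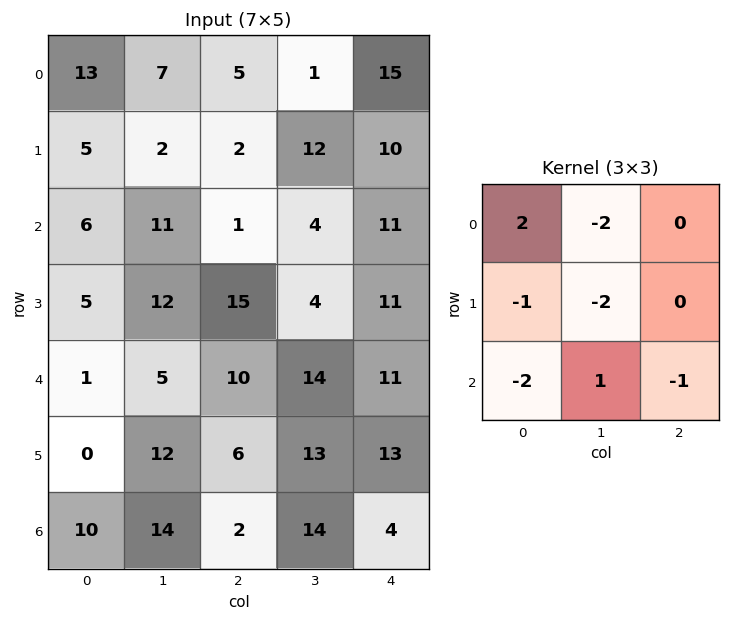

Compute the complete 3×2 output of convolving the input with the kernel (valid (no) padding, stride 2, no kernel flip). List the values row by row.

Output[0,0]: The receptive field on the input at this output position is [13 7 5 / 5 2 2 / 6 11 1]. Elementwise product with the kernel and sum: 13·2 + 7·-2 + 5·-1 + 2·-2 + 6·-2 + 11·1 + 1·-1.
Output[0,1]: The receptive field on the input at this output position is [5 1 15 / 2 12 10 / 1 4 11]. Elementwise product with the kernel and sum: 5·2 + 1·-2 + 2·-1 + 12·-2 + 1·-2 + 4·1 + 11·-1.

1 -27
-46 -46
-40 -34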